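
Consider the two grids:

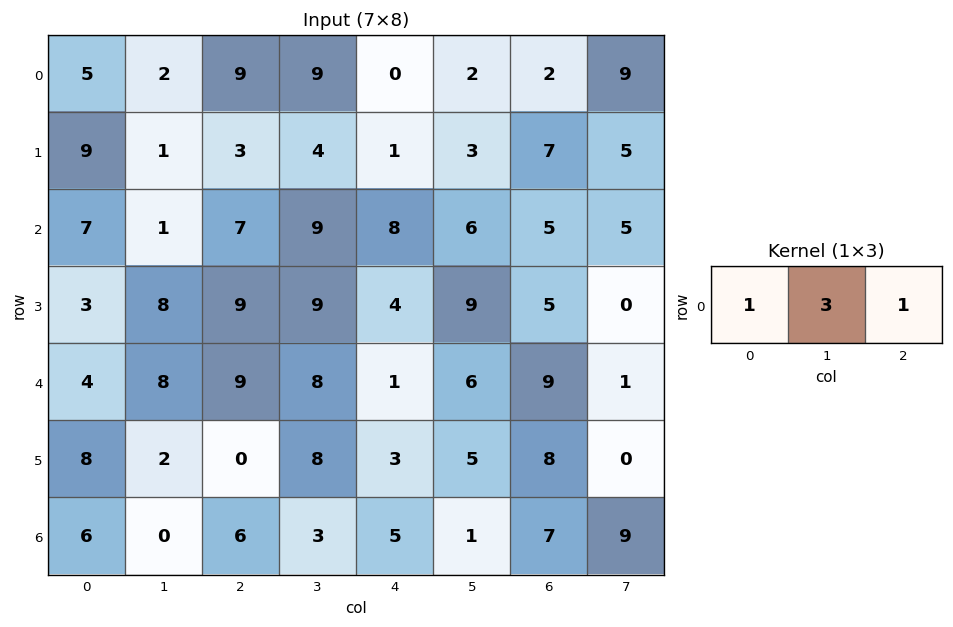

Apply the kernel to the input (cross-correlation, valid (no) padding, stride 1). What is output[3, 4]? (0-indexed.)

36

The receptive field on the input at this output position is [4 9 5]. Elementwise product with the kernel and sum: 4·1 + 9·3 + 5·1.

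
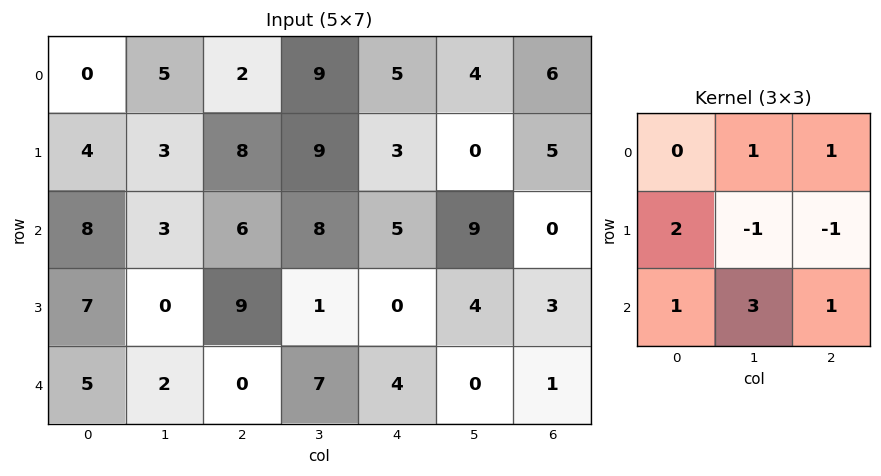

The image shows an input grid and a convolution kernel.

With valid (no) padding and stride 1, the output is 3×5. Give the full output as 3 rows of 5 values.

Output[0,0]: The receptive field on the input at this output position is [0 5 2 / 4 3 8 / 8 3 6]. Elementwise product with the kernel and sum: 5·1 + 2·1 + 4·2 + 3·-1 + 8·-1 + 8·1 + 3·3 + 6·1.
Output[0,1]: The receptive field on the input at this output position is [5 2 9 / 3 8 9 / 3 6 8]. Elementwise product with the kernel and sum: 2·1 + 9·1 + 3·2 + 8·-1 + 9·-1 + 3·1 + 6·3 + 8·1.

27 29 53 56 43
34 37 23 10 21
25 13 55 31 7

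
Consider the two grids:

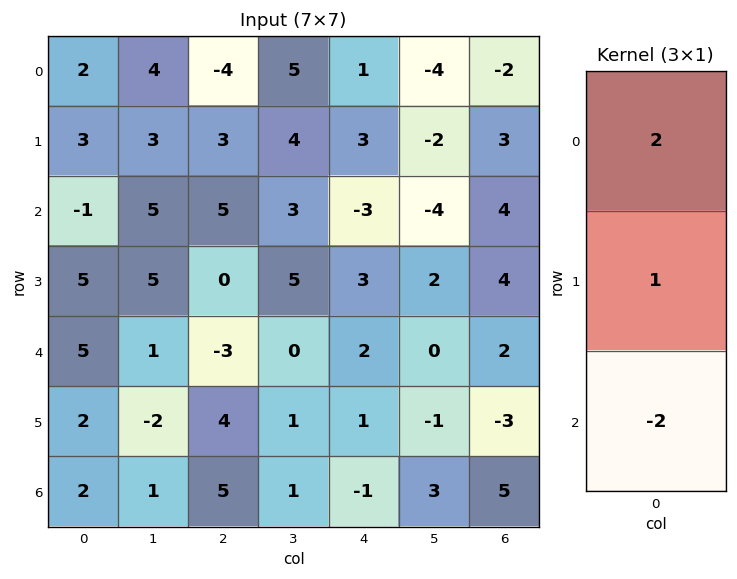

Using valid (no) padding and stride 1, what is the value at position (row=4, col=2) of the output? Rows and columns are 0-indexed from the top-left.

-12

The receptive field on the input at this output position is [-3 / 4 / 5]. Elementwise product with the kernel and sum: -3·2 + 4·1 + 5·-2.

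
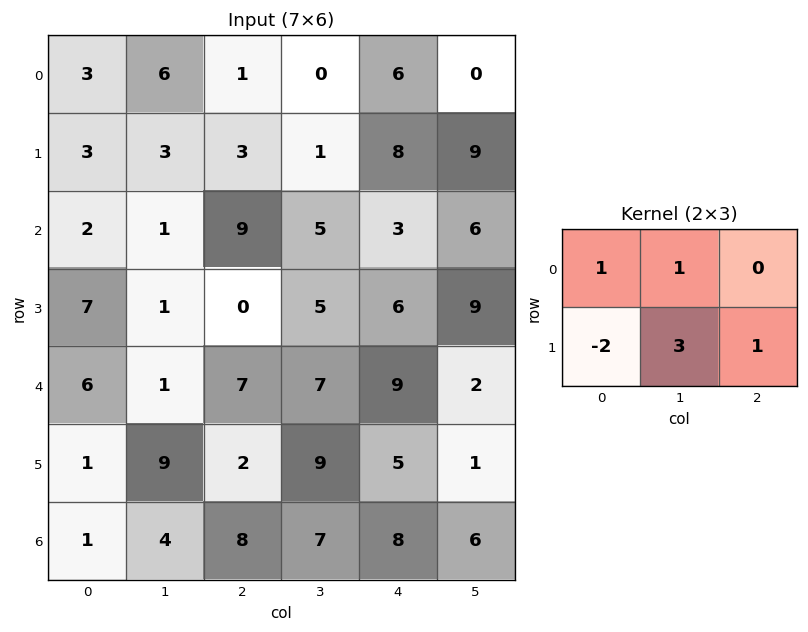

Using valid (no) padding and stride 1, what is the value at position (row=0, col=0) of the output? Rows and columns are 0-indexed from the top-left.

15

The receptive field on the input at this output position is [3 6 1 / 3 3 3]. Elementwise product with the kernel and sum: 3·1 + 6·1 + 3·-2 + 3·3 + 3·1.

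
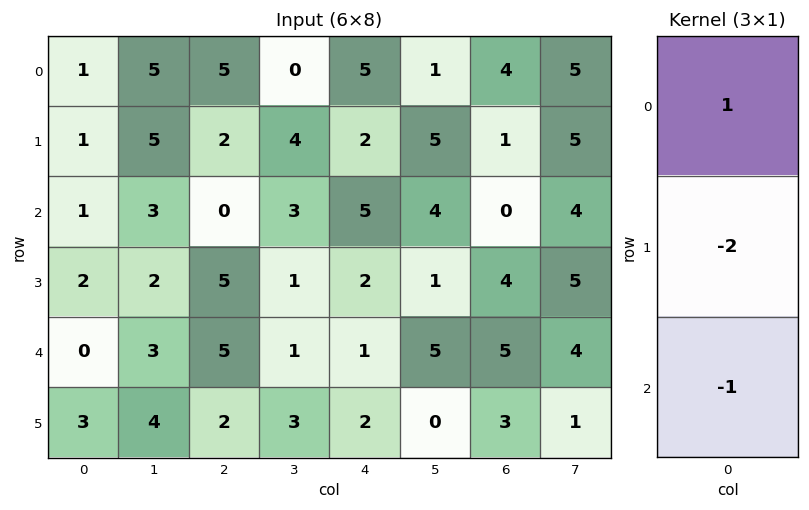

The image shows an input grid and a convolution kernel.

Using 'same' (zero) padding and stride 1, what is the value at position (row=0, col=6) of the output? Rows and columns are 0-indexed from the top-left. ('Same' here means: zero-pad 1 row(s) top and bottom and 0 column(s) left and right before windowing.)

-9

The receptive field on the zero-padded input at this output position is [0 / 4 / 1]. Elementwise product with the kernel and sum: 0·1 + 4·-2 + 1·-1.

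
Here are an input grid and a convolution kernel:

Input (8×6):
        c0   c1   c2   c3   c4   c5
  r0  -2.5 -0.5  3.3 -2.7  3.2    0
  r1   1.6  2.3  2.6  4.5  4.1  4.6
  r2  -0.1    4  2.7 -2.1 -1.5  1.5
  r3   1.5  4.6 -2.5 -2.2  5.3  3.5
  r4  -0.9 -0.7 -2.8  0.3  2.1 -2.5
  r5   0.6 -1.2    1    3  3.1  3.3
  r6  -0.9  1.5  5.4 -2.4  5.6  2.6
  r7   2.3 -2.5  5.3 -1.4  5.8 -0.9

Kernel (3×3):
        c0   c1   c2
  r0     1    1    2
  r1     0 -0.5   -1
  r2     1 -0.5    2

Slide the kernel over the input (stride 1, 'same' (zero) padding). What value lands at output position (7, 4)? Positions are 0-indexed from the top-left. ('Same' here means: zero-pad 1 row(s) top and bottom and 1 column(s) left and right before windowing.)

The receptive field on the zero-padded input at this output position is [-2.4 5.6 2.6 / -1.4 5.8 -0.9 / 0 0 0]. Elementwise product with the kernel and sum: -2.4·1 + 5.6·1 + 2.6·2 + 5.8·-0.5 + -0.9·-1 + 0·1 + 0·-0.5 + 0·2.

6.4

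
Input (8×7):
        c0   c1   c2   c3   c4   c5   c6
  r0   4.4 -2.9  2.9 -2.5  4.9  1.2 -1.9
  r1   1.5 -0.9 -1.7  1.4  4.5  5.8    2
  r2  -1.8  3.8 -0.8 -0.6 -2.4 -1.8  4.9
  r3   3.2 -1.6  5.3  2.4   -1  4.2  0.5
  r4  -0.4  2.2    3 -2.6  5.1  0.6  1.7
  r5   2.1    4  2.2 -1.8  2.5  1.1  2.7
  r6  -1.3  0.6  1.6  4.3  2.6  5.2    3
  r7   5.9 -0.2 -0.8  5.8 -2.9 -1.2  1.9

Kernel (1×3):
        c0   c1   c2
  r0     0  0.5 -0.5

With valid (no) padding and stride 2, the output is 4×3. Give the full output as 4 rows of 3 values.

Output[0,0]: The receptive field on the input at this output position is [4.4 -2.9 2.9]. Elementwise product with the kernel and sum: -2.9·0.5 + 2.9·-0.5.
Output[0,1]: The receptive field on the input at this output position is [2.9 -2.5 4.9]. Elementwise product with the kernel and sum: -2.5·0.5 + 4.9·-0.5.

-2.9 -3.7 1.55
2.3 0.9 -3.35
-0.4 -3.85 -0.55
-0.5 0.85 1.1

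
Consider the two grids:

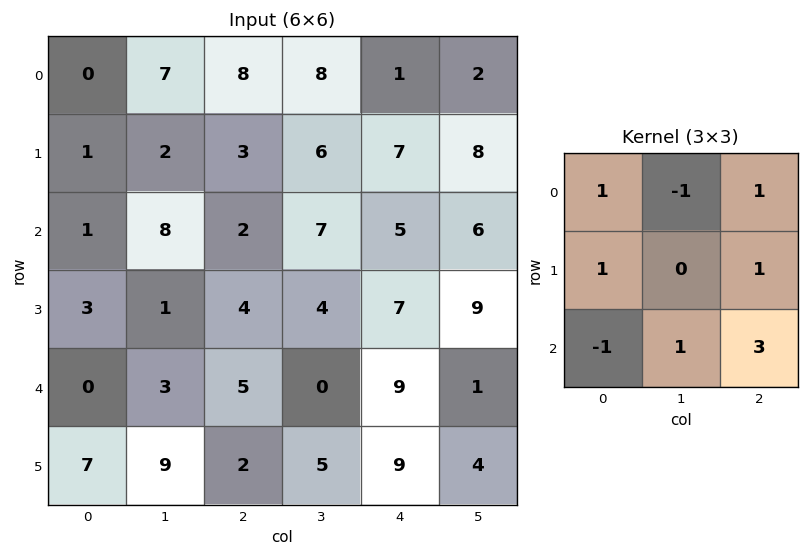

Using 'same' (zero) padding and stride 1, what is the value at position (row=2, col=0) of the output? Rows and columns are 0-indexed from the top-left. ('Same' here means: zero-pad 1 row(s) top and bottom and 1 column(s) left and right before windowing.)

15

The receptive field on the zero-padded input at this output position is [0 1 2 / 0 1 8 / 0 3 1]. Elementwise product with the kernel and sum: 0·1 + 1·-1 + 2·1 + 0·1 + 8·1 + 0·-1 + 3·1 + 1·3.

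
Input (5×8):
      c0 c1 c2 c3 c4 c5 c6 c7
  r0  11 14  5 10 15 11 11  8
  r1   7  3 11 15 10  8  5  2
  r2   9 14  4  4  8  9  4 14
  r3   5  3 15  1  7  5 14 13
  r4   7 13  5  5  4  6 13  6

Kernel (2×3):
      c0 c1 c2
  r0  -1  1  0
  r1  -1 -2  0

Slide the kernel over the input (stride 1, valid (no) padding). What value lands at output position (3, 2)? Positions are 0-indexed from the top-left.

The receptive field on the input at this output position is [15 1 7 / 5 5 4]. Elementwise product with the kernel and sum: 15·-1 + 1·1 + 5·-1 + 5·-2.

-29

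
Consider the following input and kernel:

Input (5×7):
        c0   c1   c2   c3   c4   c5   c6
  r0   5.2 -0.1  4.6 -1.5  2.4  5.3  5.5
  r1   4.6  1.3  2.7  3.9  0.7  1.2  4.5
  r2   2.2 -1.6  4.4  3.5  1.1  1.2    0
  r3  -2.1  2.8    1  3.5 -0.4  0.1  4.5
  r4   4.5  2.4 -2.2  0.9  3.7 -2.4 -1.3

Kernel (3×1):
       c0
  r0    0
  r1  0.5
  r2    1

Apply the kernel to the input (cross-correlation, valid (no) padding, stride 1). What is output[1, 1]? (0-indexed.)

2

The receptive field on the input at this output position is [1.3 / -1.6 / 2.8]. Elementwise product with the kernel and sum: -1.6·0.5 + 2.8·1.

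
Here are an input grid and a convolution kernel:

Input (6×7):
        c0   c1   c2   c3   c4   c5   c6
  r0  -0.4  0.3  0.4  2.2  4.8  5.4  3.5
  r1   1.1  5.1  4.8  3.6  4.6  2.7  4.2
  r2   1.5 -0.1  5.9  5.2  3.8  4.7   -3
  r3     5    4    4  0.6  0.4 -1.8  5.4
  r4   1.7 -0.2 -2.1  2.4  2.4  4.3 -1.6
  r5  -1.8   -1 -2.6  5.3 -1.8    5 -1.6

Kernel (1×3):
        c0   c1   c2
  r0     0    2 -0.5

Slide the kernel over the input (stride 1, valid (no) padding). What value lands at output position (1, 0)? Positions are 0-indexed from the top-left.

The receptive field on the input at this output position is [1.1 5.1 4.8]. Elementwise product with the kernel and sum: 5.1·2 + 4.8·-0.5.

7.8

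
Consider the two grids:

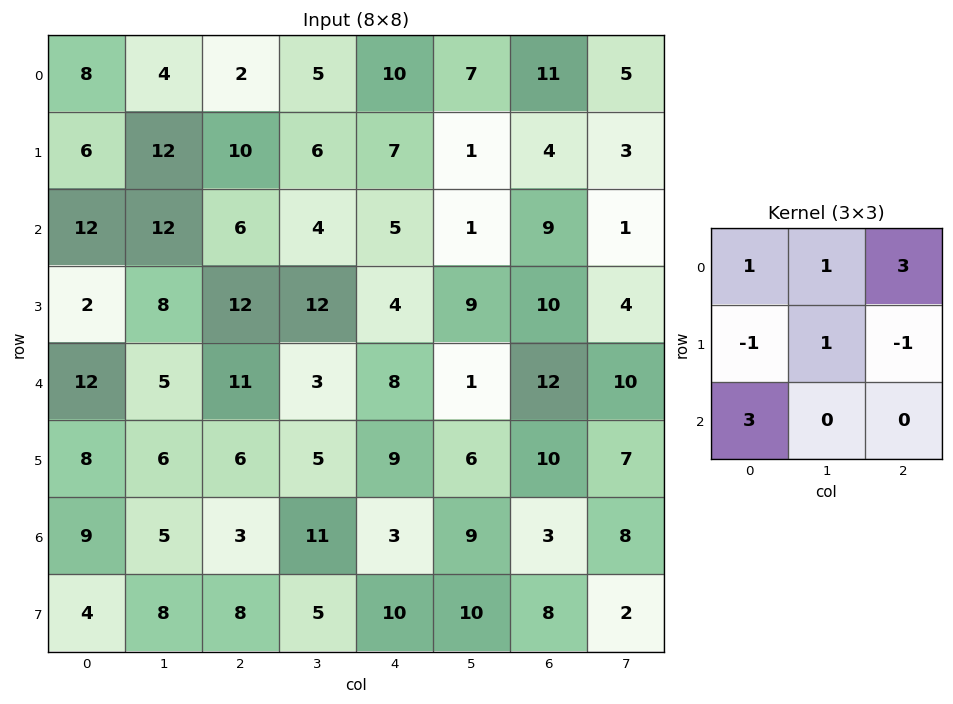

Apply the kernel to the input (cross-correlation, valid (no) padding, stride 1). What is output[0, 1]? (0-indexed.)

49

The receptive field on the input at this output position is [4 2 5 / 12 10 6 / 12 6 4]. Elementwise product with the kernel and sum: 4·1 + 2·1 + 5·3 + 12·-1 + 10·1 + 6·-1 + 12·3.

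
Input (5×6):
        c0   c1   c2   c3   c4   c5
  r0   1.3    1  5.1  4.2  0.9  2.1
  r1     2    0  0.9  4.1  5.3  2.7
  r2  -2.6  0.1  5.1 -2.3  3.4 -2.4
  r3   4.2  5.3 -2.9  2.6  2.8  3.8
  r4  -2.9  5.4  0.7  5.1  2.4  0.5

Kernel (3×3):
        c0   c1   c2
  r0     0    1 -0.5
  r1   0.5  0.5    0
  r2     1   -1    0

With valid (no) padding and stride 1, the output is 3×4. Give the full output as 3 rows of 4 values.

-3.25 -1.55 13.65 -1.15
-2.8 9.65 -2.65 4.3
-6 12.15 -8.55 10

Output[0,0]: The receptive field on the input at this output position is [1.3 1 5.1 / 2 0 0.9 / -2.6 0.1 5.1]. Elementwise product with the kernel and sum: 1·1 + 5.1·-0.5 + 2·0.5 + 0·0.5 + -2.6·1 + 0.1·-1.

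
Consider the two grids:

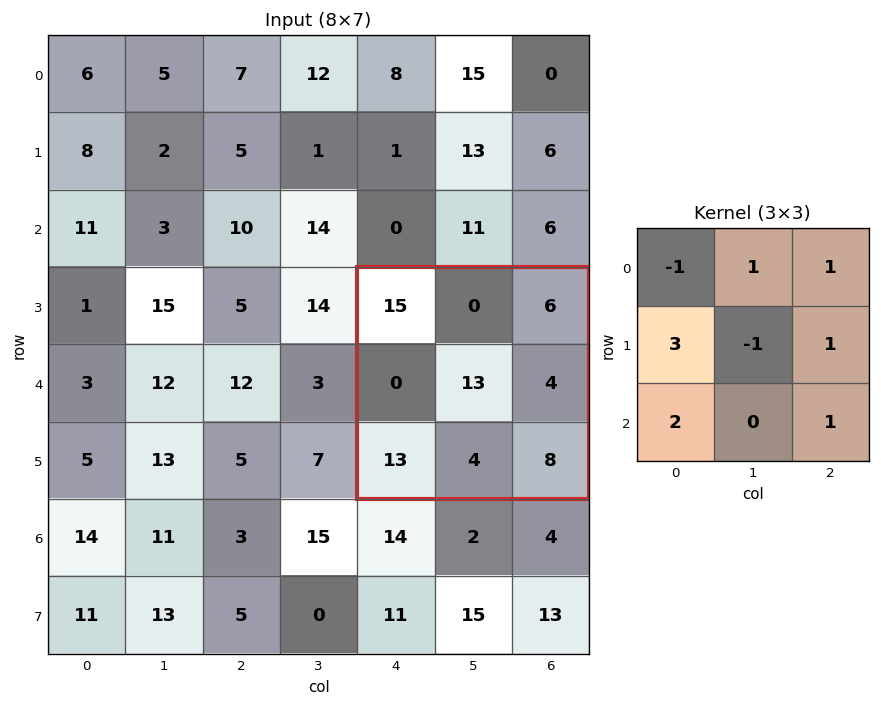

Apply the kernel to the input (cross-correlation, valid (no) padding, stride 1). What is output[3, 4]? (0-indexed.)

The receptive field on the input at this output position is [15 0 6 / 0 13 4 / 13 4 8]. Elementwise product with the kernel and sum: 15·-1 + 0·1 + 6·1 + 0·3 + 13·-1 + 4·1 + 13·2 + 8·1.

16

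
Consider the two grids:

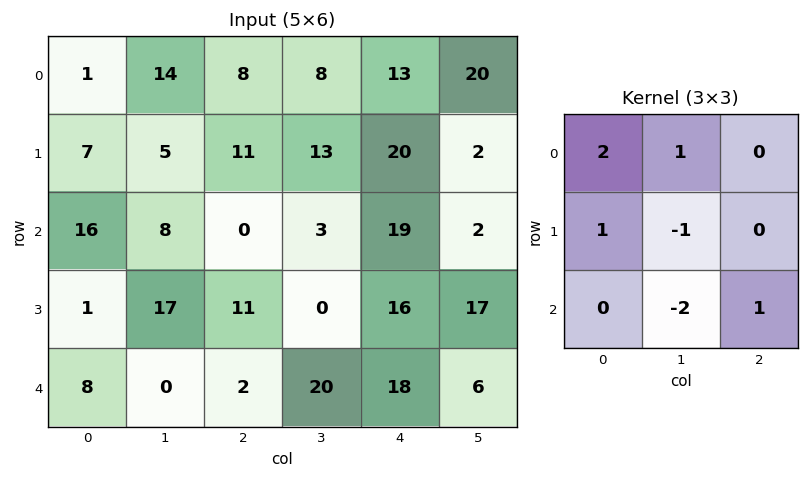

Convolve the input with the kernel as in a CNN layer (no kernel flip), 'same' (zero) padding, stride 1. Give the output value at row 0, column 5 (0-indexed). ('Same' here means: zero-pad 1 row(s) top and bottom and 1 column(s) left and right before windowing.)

The receptive field on the zero-padded input at this output position is [0 0 0 / 13 20 0 / 20 2 0]. Elementwise product with the kernel and sum: 0·2 + 0·1 + 13·1 + 20·-1 + 2·-2 + 0·1.

-11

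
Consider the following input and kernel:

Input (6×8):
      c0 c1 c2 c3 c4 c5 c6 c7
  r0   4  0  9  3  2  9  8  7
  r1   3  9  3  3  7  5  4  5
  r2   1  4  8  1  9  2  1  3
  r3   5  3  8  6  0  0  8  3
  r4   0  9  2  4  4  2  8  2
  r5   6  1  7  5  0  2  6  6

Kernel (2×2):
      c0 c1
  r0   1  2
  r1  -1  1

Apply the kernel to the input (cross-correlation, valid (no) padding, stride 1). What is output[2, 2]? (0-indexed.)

8

The receptive field on the input at this output position is [8 1 / 8 6]. Elementwise product with the kernel and sum: 8·1 + 1·2 + 8·-1 + 6·1.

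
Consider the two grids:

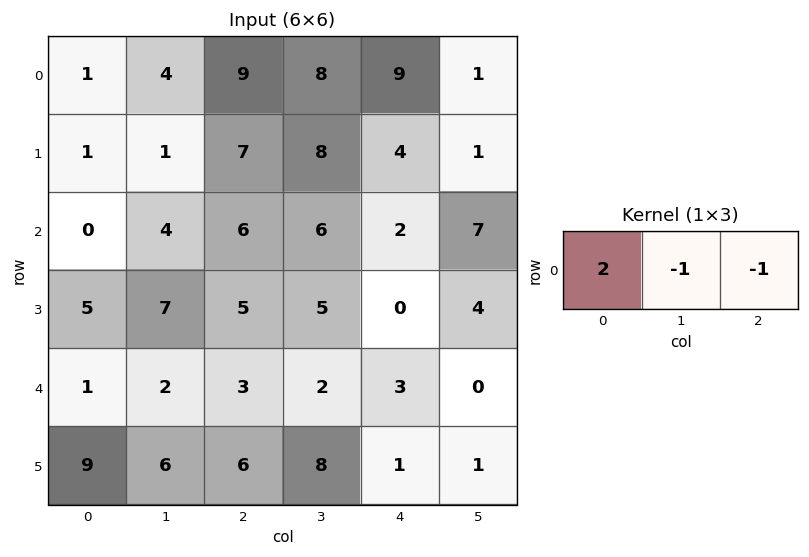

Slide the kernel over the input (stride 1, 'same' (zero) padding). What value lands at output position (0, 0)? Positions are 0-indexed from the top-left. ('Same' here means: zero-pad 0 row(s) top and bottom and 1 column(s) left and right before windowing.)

-5

The receptive field on the zero-padded input at this output position is [0 1 4]. Elementwise product with the kernel and sum: 0·2 + 1·-1 + 4·-1.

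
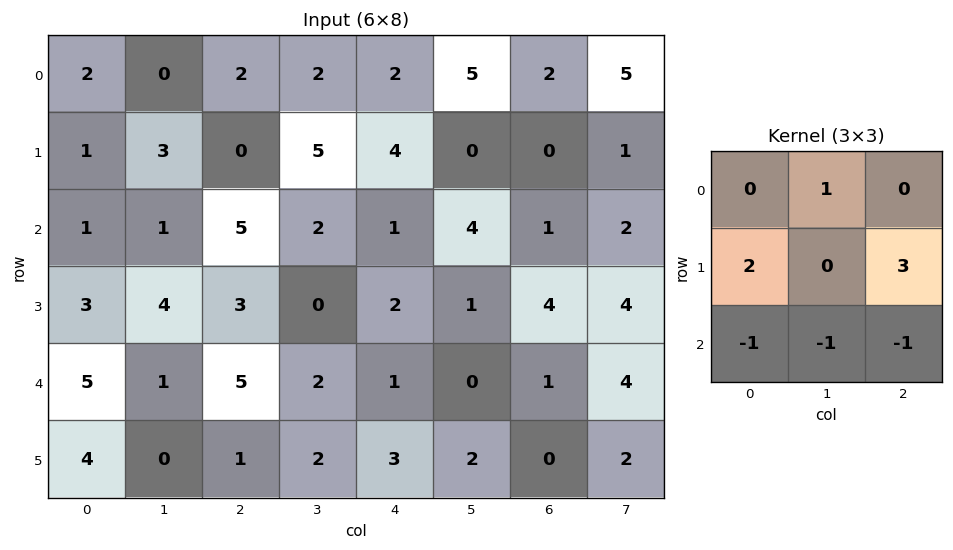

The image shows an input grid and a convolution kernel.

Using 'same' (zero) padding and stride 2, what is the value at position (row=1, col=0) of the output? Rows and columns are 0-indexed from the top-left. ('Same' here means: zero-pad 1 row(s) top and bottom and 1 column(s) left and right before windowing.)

-3

The receptive field on the zero-padded input at this output position is [0 1 3 / 0 1 1 / 0 3 4]. Elementwise product with the kernel and sum: 1·1 + 0·2 + 1·3 + 0·-1 + 3·-1 + 4·-1.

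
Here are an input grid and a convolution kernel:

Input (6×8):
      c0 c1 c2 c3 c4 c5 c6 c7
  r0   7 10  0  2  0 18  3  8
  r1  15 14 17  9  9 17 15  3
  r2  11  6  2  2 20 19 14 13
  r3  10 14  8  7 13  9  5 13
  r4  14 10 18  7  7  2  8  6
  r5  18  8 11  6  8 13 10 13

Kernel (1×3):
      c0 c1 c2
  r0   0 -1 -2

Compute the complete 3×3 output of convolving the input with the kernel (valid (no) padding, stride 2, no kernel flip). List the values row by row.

-10 -2 -24
-10 -42 -47
-46 -21 -18

Output[0,0]: The receptive field on the input at this output position is [7 10 0]. Elementwise product with the kernel and sum: 10·-1 + 0·-2.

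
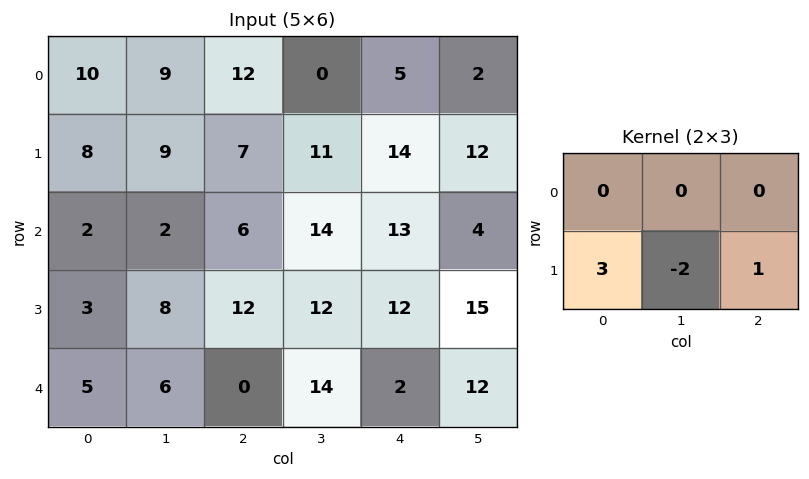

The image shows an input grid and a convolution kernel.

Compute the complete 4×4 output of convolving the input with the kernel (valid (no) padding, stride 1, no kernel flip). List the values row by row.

Output[0,0]: The receptive field on the input at this output position is [10 9 12 / 8 9 7]. Elementwise product with the kernel and sum: 8·3 + 9·-2 + 7·1.

13 24 13 17
8 8 3 20
5 12 24 27
3 32 -26 50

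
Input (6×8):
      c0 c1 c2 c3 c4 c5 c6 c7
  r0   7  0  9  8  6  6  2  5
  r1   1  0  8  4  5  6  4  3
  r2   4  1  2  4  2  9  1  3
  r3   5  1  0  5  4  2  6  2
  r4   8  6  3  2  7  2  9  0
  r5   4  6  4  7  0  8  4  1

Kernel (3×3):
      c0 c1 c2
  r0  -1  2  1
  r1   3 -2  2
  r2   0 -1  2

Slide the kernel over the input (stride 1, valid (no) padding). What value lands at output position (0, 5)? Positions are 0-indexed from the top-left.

The receptive field on the input at this output position is [6 2 5 / 6 4 3 / 9 1 3]. Elementwise product with the kernel and sum: 6·-1 + 2·2 + 5·1 + 6·3 + 4·-2 + 3·2 + 1·-1 + 3·2.

24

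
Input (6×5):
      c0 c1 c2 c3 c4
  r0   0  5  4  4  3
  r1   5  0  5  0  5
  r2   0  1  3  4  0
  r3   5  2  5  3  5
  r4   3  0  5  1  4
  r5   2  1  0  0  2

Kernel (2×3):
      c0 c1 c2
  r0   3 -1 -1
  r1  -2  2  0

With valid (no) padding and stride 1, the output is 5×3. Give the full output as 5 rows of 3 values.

Output[0,0]: The receptive field on the input at this output position is [0 5 4 / 5 0 5]. Elementwise product with the kernel and sum: 0·3 + 5·-1 + 4·-1 + 5·-2 + 0·2.
Output[0,1]: The receptive field on the input at this output position is [5 4 4 / 0 5 0]. Elementwise product with the kernel and sum: 5·3 + 4·-1 + 4·-1 + 0·-2 + 5·2.

-19 17 -5
12 -1 12
-10 2 1
2 8 -1
2 -8 10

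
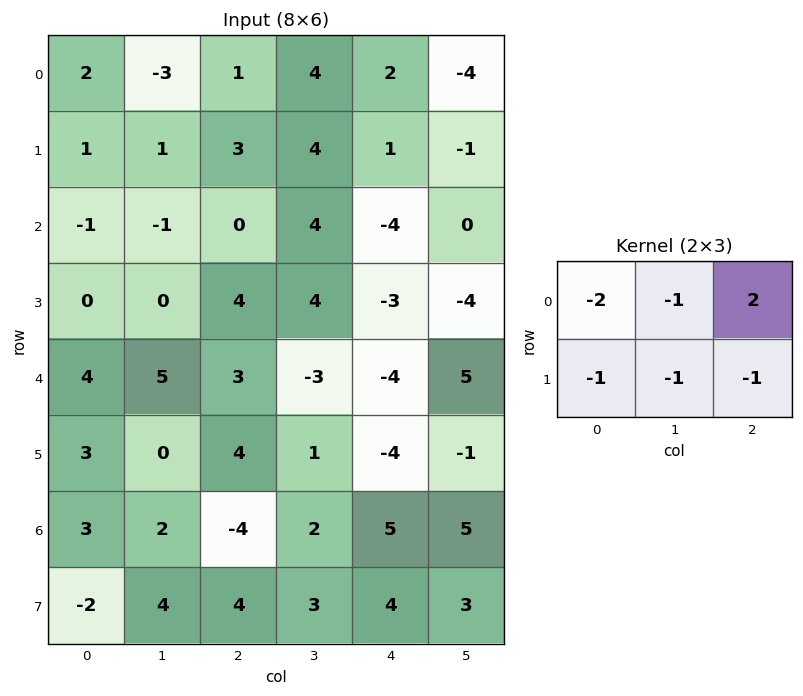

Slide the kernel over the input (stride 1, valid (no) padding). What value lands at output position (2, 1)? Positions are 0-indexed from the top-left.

2

The receptive field on the input at this output position is [-1 0 4 / 0 4 4]. Elementwise product with the kernel and sum: -1·-2 + 0·-1 + 4·2 + 0·-1 + 4·-1 + 4·-1.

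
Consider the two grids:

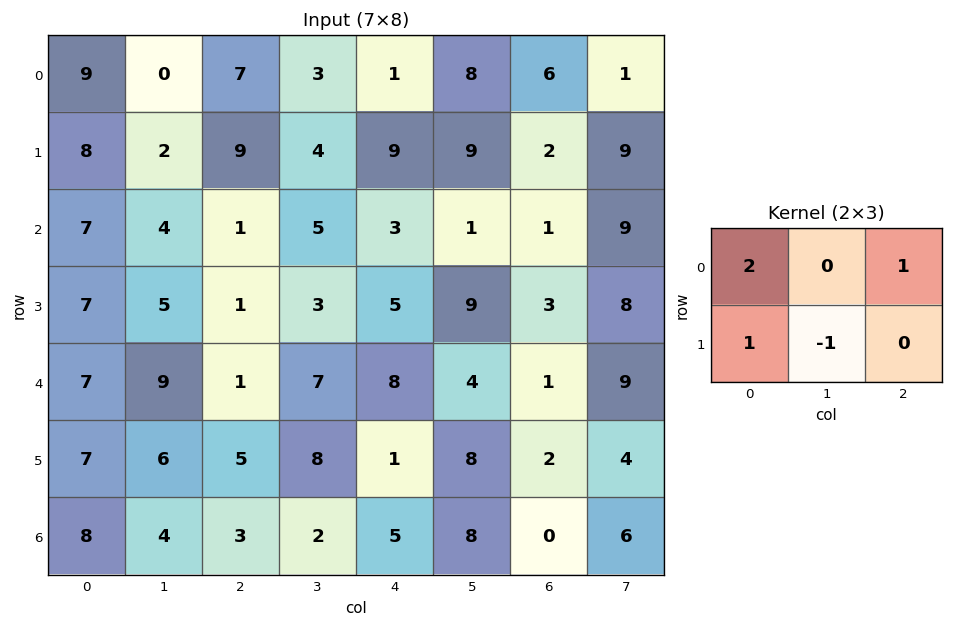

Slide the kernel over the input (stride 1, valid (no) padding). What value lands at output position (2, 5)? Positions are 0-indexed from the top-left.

17

The receptive field on the input at this output position is [1 1 9 / 9 3 8]. Elementwise product with the kernel and sum: 1·2 + 9·1 + 9·1 + 3·-1.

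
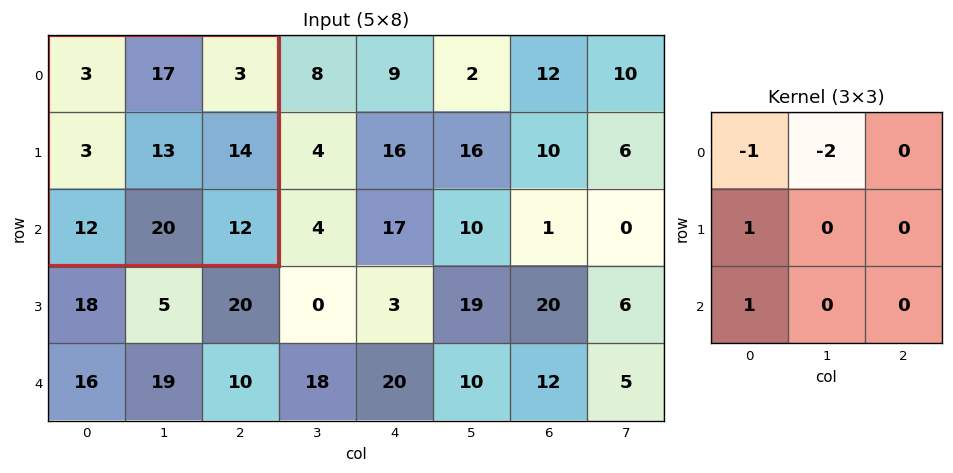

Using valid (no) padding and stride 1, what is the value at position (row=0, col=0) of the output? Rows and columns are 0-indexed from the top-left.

The receptive field on the input at this output position is [3 17 3 / 3 13 14 / 12 20 12]. Elementwise product with the kernel and sum: 3·-1 + 17·-2 + 3·1 + 12·1.

-22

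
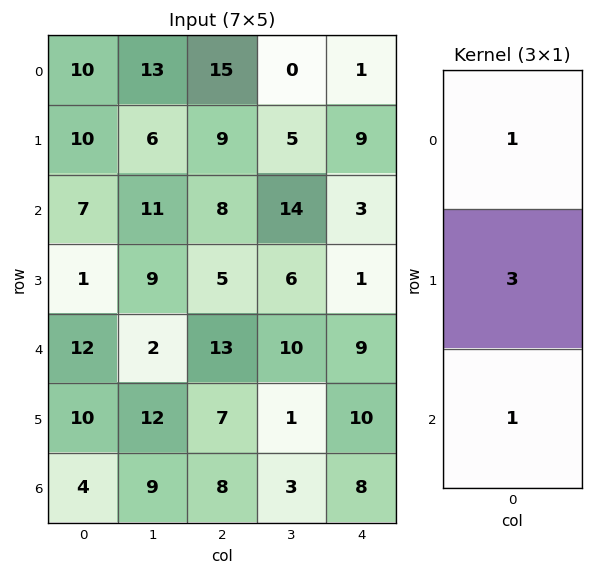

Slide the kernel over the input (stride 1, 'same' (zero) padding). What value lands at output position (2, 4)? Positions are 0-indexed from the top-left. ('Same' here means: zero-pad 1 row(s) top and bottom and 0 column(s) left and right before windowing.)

19

The receptive field on the zero-padded input at this output position is [9 / 3 / 1]. Elementwise product with the kernel and sum: 9·1 + 3·3 + 1·1.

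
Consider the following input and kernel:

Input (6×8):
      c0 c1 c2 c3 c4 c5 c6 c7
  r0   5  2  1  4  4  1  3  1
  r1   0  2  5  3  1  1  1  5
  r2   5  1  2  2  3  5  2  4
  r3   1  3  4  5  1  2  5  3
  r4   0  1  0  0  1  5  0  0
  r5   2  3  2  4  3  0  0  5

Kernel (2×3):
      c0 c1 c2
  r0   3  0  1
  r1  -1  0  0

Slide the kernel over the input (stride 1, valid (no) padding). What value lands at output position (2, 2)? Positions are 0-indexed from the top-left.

5

The receptive field on the input at this output position is [2 2 3 / 4 5 1]. Elementwise product with the kernel and sum: 2·3 + 3·1 + 4·-1.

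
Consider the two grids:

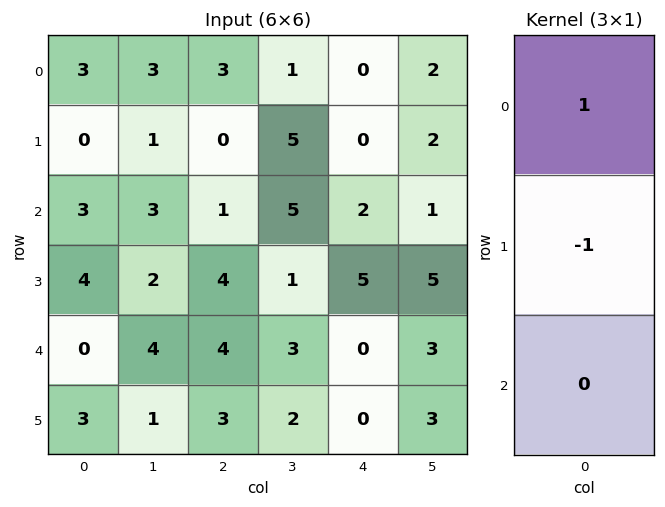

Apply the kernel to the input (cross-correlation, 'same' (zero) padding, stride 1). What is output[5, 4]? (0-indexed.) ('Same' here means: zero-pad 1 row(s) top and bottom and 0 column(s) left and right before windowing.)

0

The receptive field on the zero-padded input at this output position is [0 / 0 / 0]. Elementwise product with the kernel and sum: 0·1 + 0·-1.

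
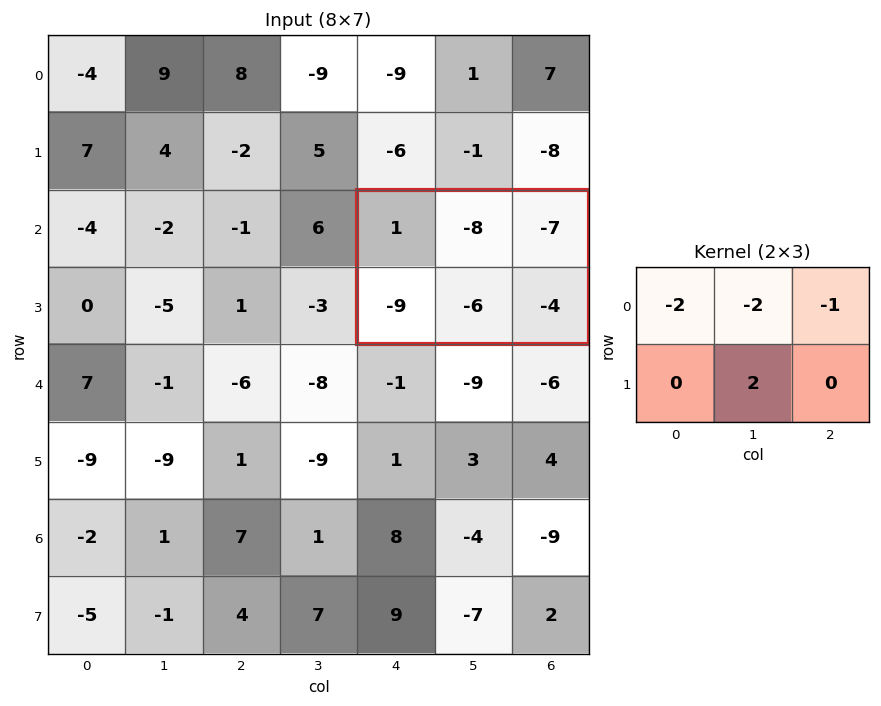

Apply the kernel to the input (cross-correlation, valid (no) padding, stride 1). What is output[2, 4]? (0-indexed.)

The receptive field on the input at this output position is [1 -8 -7 / -9 -6 -4]. Elementwise product with the kernel and sum: 1·-2 + -8·-2 + -7·-1 + -6·2.

9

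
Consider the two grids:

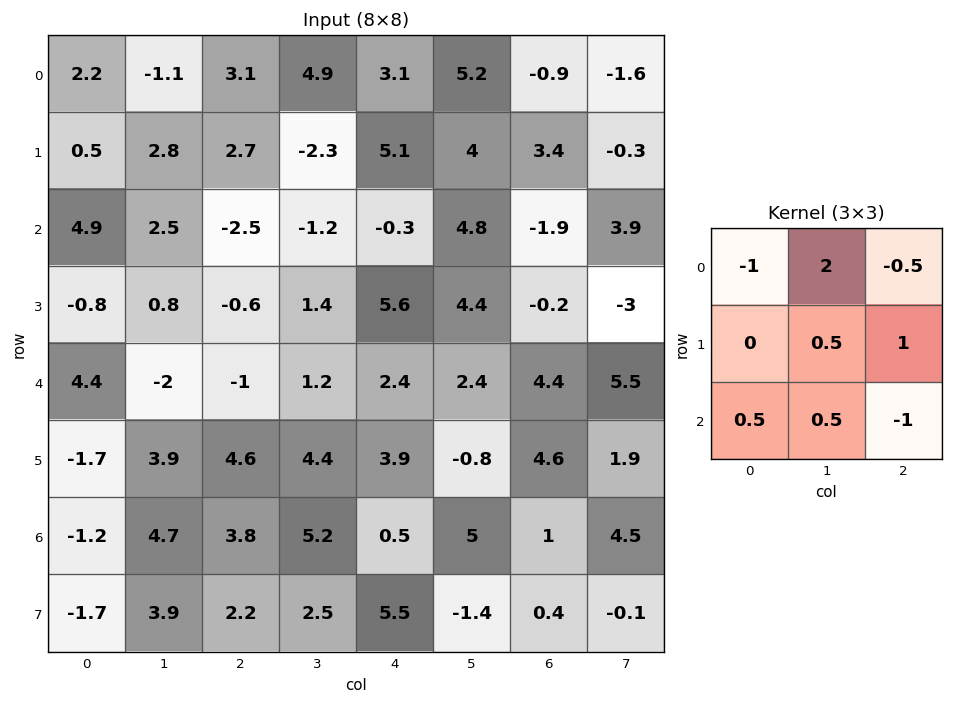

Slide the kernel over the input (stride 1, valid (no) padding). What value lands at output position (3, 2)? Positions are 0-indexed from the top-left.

The receptive field on the input at this output position is [-0.6 1.4 5.6 / -1 1.2 2.4 / 4.6 4.4 3.9]. Elementwise product with the kernel and sum: -0.6·-1 + 1.4·2 + 5.6·-0.5 + 1.2·0.5 + 2.4·1 + 4.6·0.5 + 4.4·0.5 + 3.9·-1.

4.2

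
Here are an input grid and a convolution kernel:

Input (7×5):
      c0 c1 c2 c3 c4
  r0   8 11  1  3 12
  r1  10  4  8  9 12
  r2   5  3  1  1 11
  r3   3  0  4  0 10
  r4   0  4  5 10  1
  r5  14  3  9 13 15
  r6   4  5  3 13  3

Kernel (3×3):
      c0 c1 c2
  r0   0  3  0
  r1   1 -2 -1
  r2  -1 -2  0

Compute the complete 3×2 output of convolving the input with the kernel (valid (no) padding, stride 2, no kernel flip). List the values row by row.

16 -16
0 -28
-3 -31

Output[0,0]: The receptive field on the input at this output position is [8 11 1 / 10 4 8 / 5 3 1]. Elementwise product with the kernel and sum: 11·3 + 10·1 + 4·-2 + 8·-1 + 5·-1 + 3·-2.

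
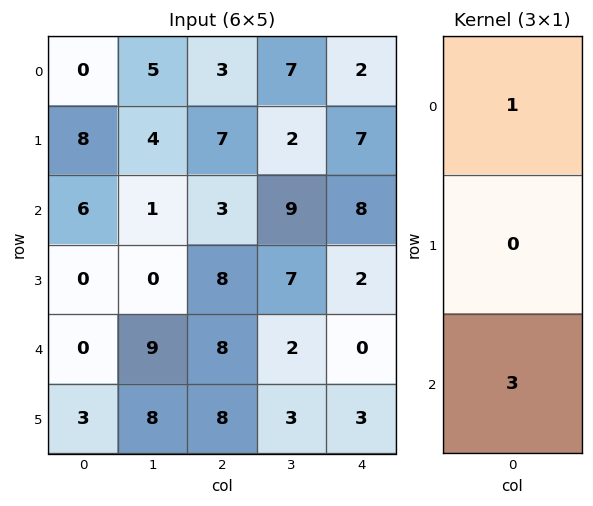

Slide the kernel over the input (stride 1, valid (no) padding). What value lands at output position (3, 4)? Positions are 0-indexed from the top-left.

The receptive field on the input at this output position is [2 / 0 / 3]. Elementwise product with the kernel and sum: 2·1 + 3·3.

11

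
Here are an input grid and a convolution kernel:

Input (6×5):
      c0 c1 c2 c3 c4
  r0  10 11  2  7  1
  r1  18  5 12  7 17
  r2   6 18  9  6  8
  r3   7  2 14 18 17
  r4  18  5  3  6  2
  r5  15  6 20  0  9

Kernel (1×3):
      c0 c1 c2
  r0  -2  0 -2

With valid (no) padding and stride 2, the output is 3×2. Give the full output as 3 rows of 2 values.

-24 -6
-30 -34
-42 -10

Output[0,0]: The receptive field on the input at this output position is [10 11 2]. Elementwise product with the kernel and sum: 10·-2 + 2·-2.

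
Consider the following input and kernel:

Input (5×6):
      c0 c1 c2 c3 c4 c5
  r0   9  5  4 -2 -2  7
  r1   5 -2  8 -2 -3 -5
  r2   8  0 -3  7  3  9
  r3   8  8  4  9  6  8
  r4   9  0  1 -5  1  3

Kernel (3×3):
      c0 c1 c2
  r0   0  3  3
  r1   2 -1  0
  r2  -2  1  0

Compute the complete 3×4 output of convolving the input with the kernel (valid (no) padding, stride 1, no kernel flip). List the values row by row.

23 -9 19 3
26 9 -27 -25
-19 25 22 59

Output[0,0]: The receptive field on the input at this output position is [9 5 4 / 5 -2 8 / 8 0 -3]. Elementwise product with the kernel and sum: 5·3 + 4·3 + 5·2 + -2·-1 + 8·-2 + 0·1.
Output[0,1]: The receptive field on the input at this output position is [5 4 -2 / -2 8 -2 / 0 -3 7]. Elementwise product with the kernel and sum: 4·3 + -2·3 + -2·2 + 8·-1 + 0·-2 + -3·1.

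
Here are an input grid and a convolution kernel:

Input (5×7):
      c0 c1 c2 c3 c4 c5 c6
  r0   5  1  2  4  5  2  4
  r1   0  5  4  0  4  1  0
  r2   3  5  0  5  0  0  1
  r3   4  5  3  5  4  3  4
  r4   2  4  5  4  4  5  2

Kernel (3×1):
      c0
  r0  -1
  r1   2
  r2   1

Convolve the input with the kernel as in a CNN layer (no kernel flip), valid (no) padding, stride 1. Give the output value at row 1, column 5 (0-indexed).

2

The receptive field on the input at this output position is [1 / 0 / 3]. Elementwise product with the kernel and sum: 1·-1 + 0·2 + 3·1.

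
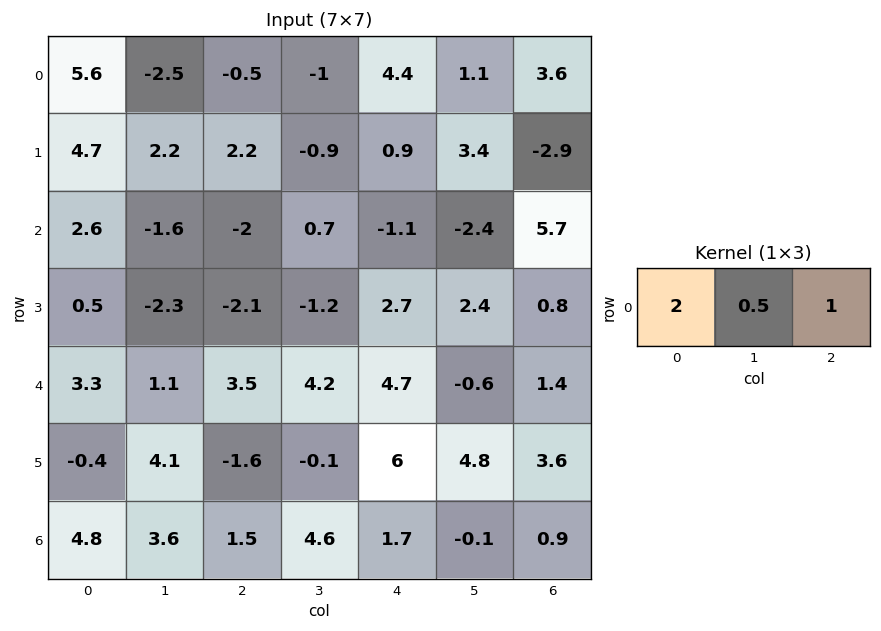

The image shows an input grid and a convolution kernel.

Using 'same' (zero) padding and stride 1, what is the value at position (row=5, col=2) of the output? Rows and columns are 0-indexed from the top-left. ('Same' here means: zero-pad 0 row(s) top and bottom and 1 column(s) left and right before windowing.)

The receptive field on the zero-padded input at this output position is [4.1 -1.6 -0.1]. Elementwise product with the kernel and sum: 4.1·2 + -1.6·0.5 + -0.1·1.

7.3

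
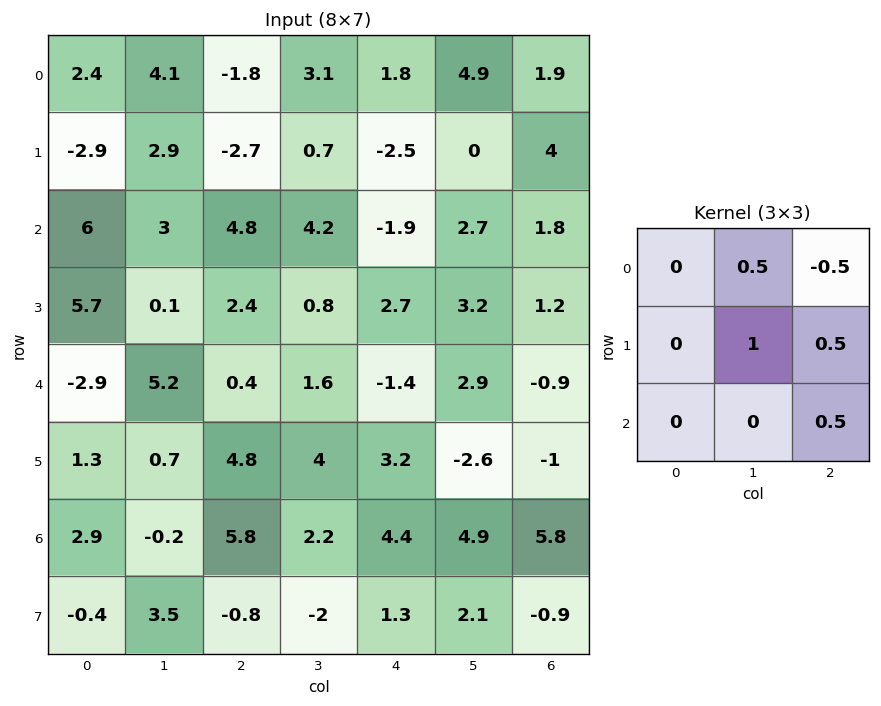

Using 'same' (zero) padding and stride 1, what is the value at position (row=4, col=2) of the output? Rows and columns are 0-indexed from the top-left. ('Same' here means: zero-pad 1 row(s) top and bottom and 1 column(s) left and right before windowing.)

The receptive field on the zero-padded input at this output position is [0.1 2.4 0.8 / 5.2 0.4 1.6 / 0.7 4.8 4]. Elementwise product with the kernel and sum: 2.4·0.5 + 0.8·-0.5 + 0.4·1 + 1.6·0.5 + 4·0.5.

4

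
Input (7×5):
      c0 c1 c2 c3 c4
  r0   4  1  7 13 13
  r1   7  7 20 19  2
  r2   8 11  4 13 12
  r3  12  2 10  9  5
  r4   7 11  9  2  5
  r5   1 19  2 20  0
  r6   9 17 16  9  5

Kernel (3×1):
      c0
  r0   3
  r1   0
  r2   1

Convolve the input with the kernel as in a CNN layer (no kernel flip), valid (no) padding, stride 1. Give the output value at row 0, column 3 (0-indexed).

52

The receptive field on the input at this output position is [13 / 19 / 13]. Elementwise product with the kernel and sum: 13·3 + 13·1.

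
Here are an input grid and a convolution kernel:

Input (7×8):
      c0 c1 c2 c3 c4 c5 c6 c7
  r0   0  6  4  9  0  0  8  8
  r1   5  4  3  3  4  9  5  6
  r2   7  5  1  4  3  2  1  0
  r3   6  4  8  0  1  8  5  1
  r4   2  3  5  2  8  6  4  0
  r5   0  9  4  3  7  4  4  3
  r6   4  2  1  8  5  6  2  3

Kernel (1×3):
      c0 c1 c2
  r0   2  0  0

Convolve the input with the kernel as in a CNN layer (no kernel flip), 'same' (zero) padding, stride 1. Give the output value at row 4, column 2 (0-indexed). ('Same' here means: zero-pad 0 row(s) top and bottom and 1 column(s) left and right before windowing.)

The receptive field on the zero-padded input at this output position is [3 5 2]. Elementwise product with the kernel and sum: 3·2.

6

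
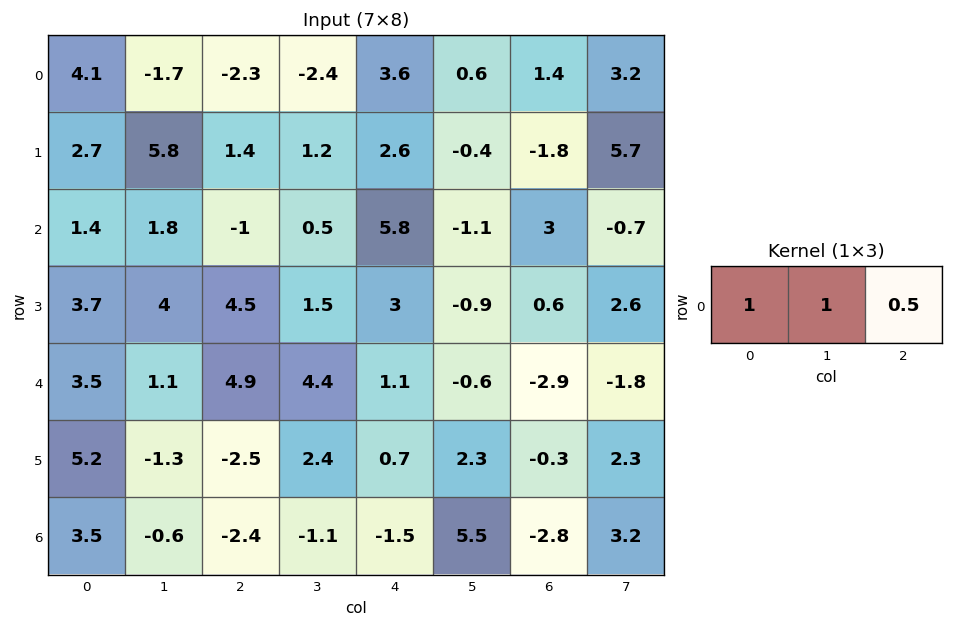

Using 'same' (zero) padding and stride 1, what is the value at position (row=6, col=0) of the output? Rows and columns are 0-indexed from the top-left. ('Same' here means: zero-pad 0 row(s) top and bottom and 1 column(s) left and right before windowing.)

3.2

The receptive field on the zero-padded input at this output position is [0 3.5 -0.6]. Elementwise product with the kernel and sum: 0·1 + 3.5·1 + -0.6·0.5.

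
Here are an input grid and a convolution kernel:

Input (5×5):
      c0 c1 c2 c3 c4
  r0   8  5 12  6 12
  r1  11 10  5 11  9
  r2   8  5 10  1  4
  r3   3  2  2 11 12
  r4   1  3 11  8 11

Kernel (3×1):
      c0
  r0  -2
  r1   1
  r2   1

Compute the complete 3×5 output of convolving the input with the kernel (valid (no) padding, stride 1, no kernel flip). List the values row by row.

3 5 -9 0 -11
-11 -13 2 -10 -2
-12 -5 -7 17 15

Output[0,0]: The receptive field on the input at this output position is [8 / 11 / 8]. Elementwise product with the kernel and sum: 8·-2 + 11·1 + 8·1.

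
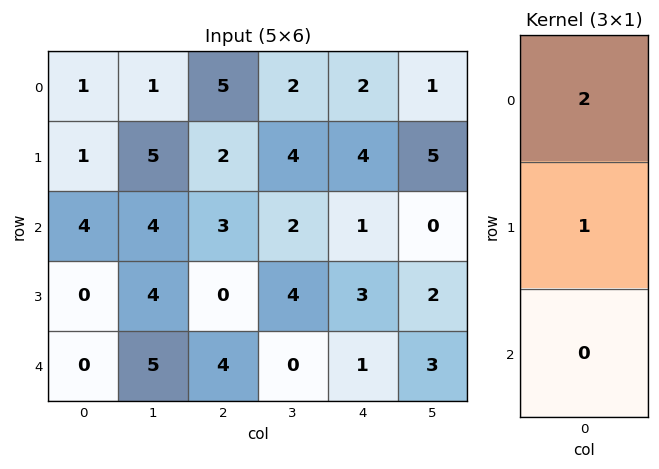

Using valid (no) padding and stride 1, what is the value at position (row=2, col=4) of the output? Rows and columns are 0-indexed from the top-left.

The receptive field on the input at this output position is [1 / 3 / 1]. Elementwise product with the kernel and sum: 1·2 + 3·1.

5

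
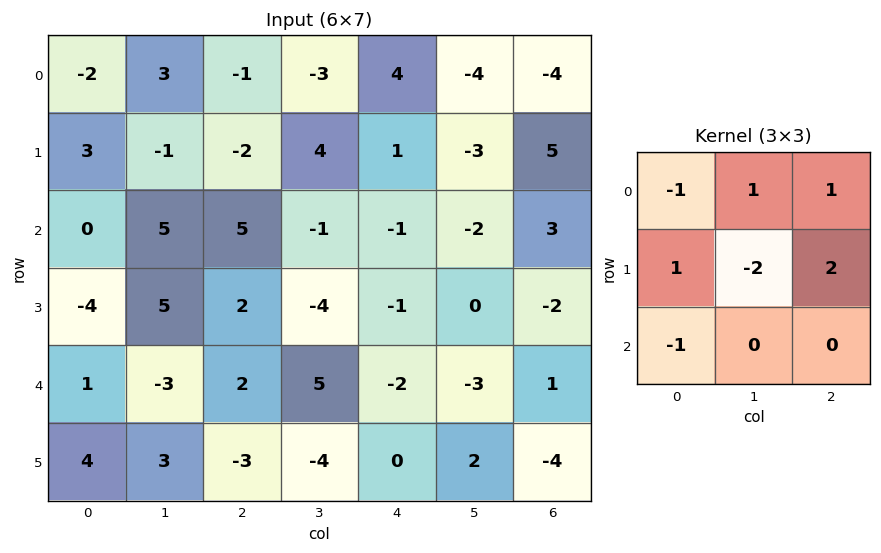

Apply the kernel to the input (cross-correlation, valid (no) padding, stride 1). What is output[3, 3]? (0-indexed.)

10

The receptive field on the input at this output position is [-4 -1 0 / 5 -2 -3 / -4 0 2]. Elementwise product with the kernel and sum: -4·-1 + -1·1 + 0·1 + 5·1 + -2·-2 + -3·2 + -4·-1.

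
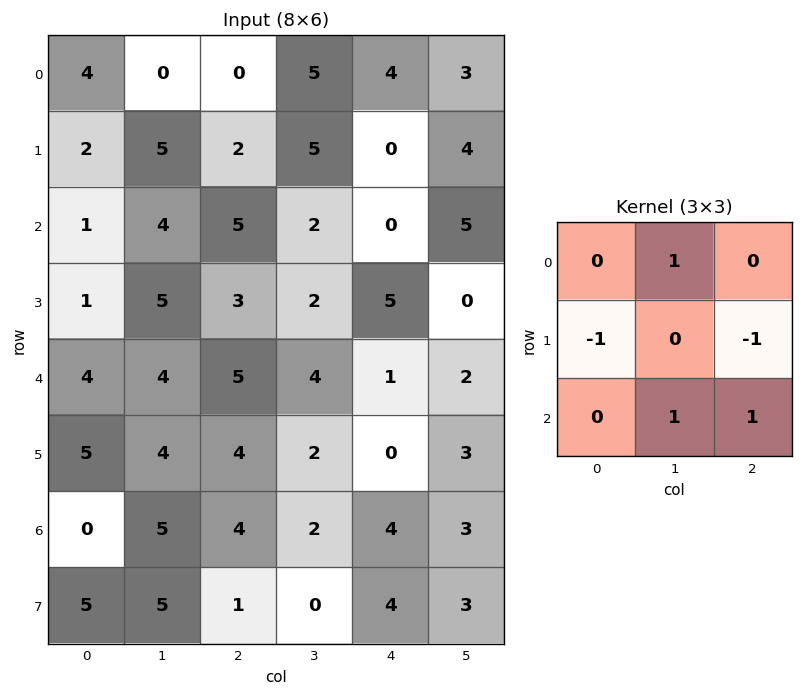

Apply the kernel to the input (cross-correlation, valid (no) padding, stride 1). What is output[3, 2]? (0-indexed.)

The receptive field on the input at this output position is [3 2 5 / 5 4 1 / 4 2 0]. Elementwise product with the kernel and sum: 2·1 + 5·-1 + 1·-1 + 2·1 + 0·1.

-2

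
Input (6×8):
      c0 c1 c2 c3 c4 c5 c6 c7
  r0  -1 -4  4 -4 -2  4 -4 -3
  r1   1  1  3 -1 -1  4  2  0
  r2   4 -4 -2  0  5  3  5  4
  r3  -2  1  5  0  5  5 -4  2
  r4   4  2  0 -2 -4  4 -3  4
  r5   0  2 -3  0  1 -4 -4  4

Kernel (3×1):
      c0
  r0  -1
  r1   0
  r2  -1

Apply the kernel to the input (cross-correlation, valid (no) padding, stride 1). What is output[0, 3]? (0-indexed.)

The receptive field on the input at this output position is [-4 / -1 / 0]. Elementwise product with the kernel and sum: -4·-1 + 0·-1.

4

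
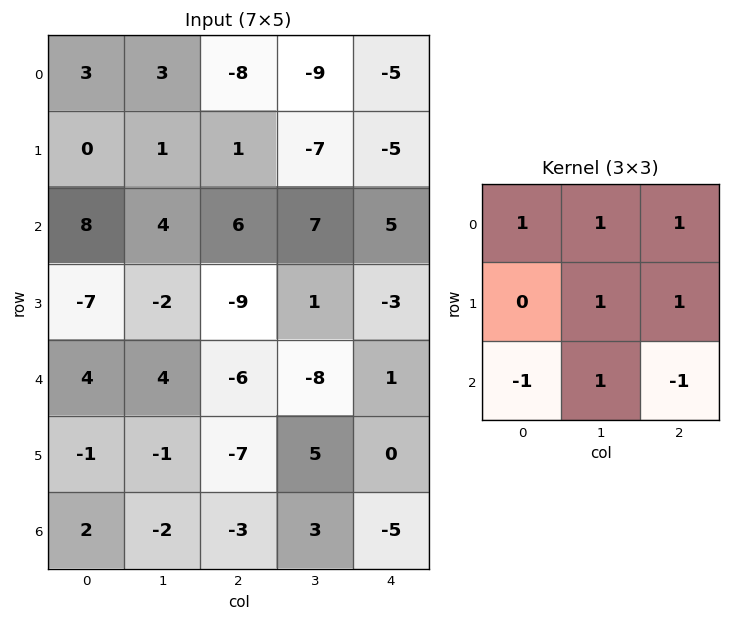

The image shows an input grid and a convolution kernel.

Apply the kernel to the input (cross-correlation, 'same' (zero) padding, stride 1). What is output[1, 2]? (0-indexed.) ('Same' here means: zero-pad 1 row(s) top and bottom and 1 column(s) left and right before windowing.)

-25

The receptive field on the zero-padded input at this output position is [3 -8 -9 / 1 1 -7 / 4 6 7]. Elementwise product with the kernel and sum: 3·1 + -8·1 + -9·1 + 1·1 + -7·1 + 4·-1 + 6·1 + 7·-1.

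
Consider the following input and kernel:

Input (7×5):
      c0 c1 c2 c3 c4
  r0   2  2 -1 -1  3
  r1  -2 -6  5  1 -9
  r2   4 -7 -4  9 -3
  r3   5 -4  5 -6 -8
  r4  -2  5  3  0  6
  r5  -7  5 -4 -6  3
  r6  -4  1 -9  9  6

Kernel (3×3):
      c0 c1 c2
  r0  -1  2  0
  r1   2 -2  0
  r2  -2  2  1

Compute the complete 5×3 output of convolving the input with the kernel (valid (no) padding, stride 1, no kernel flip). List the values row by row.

Output[0,0]: The receptive field on the input at this output position is [2 2 -1 / -2 -6 5 / 4 -7 -4]. Elementwise product with the kernel and sum: 2·-1 + 2·2 + -2·2 + -6·-2 + 4·-2 + -7·2 + -4·1.

-16 -11 30
-1 22 -59
17 -23 44
-7 -6 -12
-11 8 43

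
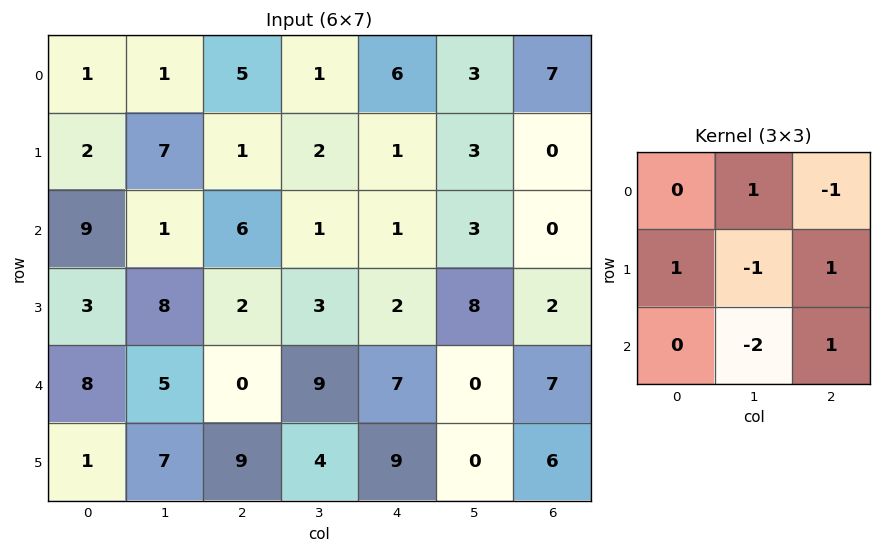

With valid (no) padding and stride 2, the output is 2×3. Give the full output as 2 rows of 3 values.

-4 -6 -12
-18 -10 6

Output[0,0]: The receptive field on the input at this output position is [1 1 5 / 2 7 1 / 9 1 6]. Elementwise product with the kernel and sum: 1·1 + 5·-1 + 2·1 + 7·-1 + 1·1 + 1·-2 + 6·1.
Output[0,1]: The receptive field on the input at this output position is [5 1 6 / 1 2 1 / 6 1 1]. Elementwise product with the kernel and sum: 1·1 + 6·-1 + 1·1 + 2·-1 + 1·1 + 1·-2 + 1·1.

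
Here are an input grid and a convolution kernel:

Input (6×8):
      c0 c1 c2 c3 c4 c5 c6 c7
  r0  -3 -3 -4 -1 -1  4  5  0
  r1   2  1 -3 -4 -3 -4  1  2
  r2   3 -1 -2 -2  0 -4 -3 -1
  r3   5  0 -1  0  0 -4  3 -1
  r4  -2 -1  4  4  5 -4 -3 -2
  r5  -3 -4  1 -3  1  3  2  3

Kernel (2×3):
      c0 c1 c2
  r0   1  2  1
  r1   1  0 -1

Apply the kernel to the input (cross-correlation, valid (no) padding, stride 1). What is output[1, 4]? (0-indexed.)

-7

The receptive field on the input at this output position is [-3 -4 1 / 0 -4 -3]. Elementwise product with the kernel and sum: -3·1 + -4·2 + 1·1 + 0·1 + -3·-1.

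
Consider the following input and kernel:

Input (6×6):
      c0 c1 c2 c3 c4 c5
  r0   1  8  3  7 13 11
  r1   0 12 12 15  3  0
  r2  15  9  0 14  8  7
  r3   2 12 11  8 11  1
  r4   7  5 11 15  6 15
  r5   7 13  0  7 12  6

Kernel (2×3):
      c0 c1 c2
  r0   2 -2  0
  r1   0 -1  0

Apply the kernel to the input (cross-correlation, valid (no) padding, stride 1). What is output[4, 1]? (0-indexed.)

-12

The receptive field on the input at this output position is [5 11 15 / 13 0 7]. Elementwise product with the kernel and sum: 5·2 + 11·-2 + 0·-1.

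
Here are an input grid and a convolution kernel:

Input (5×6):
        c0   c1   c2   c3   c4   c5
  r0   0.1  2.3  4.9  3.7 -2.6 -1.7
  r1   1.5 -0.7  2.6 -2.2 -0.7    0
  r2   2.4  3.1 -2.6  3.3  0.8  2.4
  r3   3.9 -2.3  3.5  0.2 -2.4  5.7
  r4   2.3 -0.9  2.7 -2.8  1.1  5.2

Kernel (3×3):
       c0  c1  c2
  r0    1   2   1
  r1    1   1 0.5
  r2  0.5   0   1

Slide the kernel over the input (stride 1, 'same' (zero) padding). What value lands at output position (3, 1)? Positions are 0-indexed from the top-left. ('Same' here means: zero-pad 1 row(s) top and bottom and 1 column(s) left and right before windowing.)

13.2

The receptive field on the zero-padded input at this output position is [2.4 3.1 -2.6 / 3.9 -2.3 3.5 / 2.3 -0.9 2.7]. Elementwise product with the kernel and sum: 2.4·1 + 3.1·2 + -2.6·1 + 3.9·1 + -2.3·1 + 3.5·0.5 + 2.3·0.5 + 2.7·1.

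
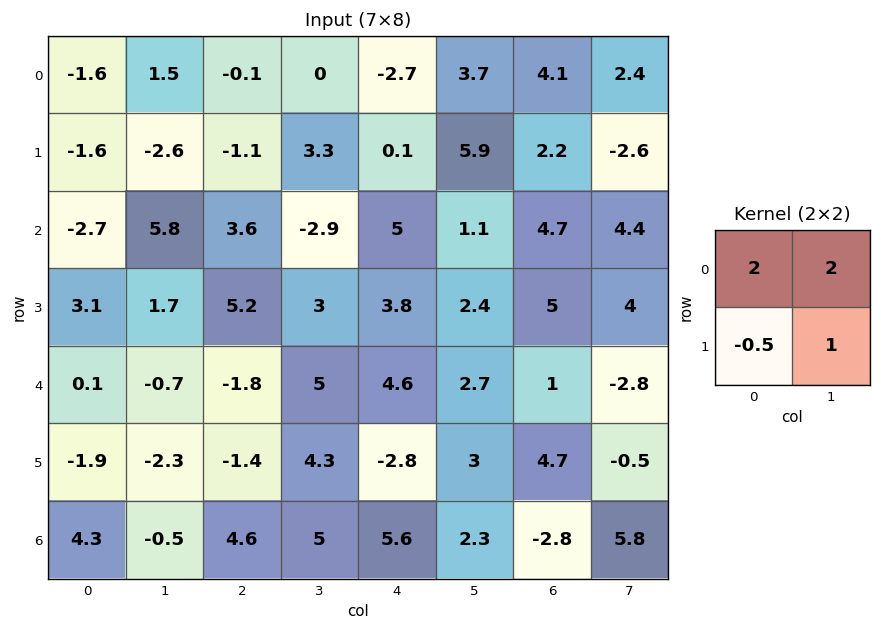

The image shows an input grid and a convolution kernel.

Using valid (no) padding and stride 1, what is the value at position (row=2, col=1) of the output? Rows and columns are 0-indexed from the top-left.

23.15

The receptive field on the input at this output position is [5.8 3.6 / 1.7 5.2]. Elementwise product with the kernel and sum: 5.8·2 + 3.6·2 + 1.7·-0.5 + 5.2·1.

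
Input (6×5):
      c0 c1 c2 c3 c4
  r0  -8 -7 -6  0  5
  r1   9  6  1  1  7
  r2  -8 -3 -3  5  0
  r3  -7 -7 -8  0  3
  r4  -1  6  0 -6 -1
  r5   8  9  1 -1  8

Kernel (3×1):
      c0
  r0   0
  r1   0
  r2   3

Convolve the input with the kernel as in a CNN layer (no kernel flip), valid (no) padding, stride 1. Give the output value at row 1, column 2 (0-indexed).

The receptive field on the input at this output position is [1 / -3 / -8]. Elementwise product with the kernel and sum: -8·3.

-24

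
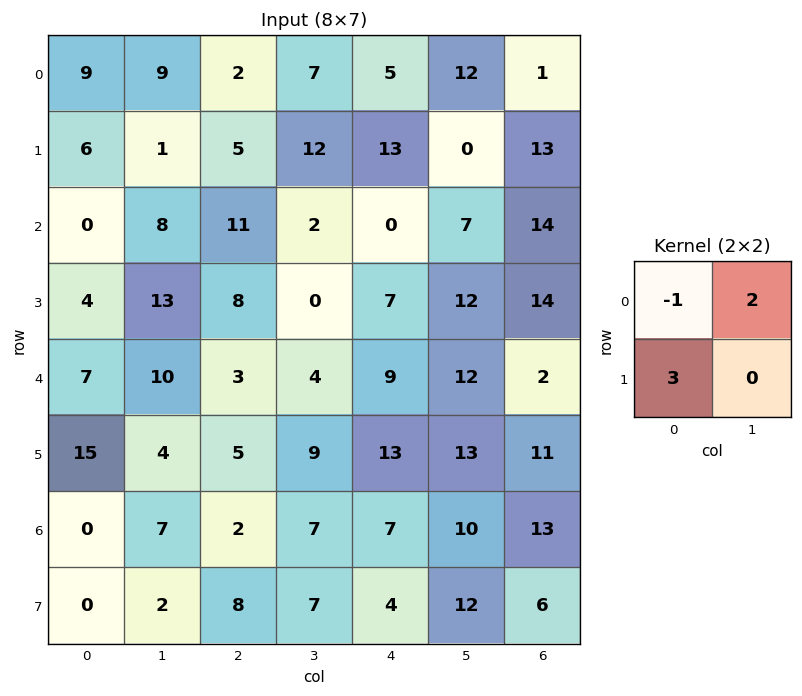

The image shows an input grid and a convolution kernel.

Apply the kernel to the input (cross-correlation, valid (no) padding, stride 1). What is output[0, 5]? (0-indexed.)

-10

The receptive field on the input at this output position is [12 1 / 0 13]. Elementwise product with the kernel and sum: 12·-1 + 1·2 + 0·3.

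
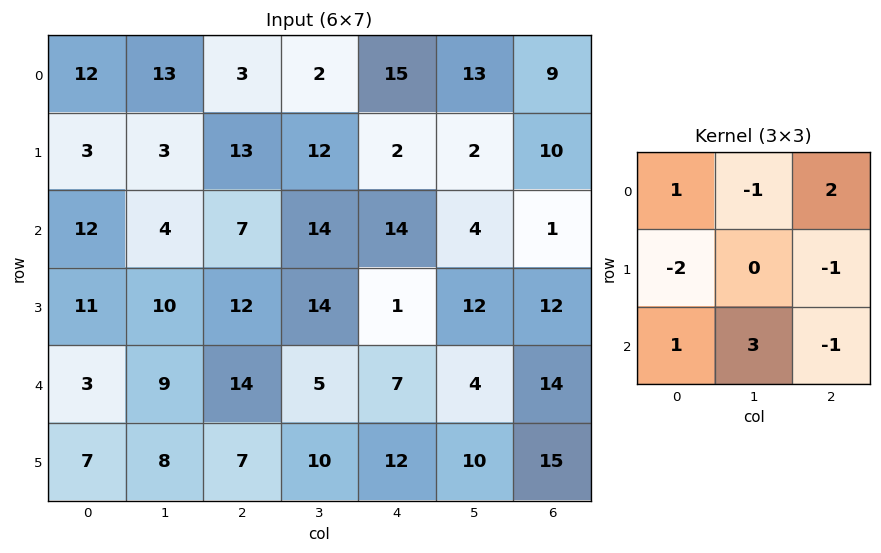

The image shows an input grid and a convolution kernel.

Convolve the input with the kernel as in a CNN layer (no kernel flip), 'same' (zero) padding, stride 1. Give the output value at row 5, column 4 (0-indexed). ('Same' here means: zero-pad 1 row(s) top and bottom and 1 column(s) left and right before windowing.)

The receptive field on the zero-padded input at this output position is [5 7 4 / 10 12 10 / 0 0 0]. Elementwise product with the kernel and sum: 5·1 + 7·-1 + 4·2 + 10·-2 + 10·-1 + 0·1 + 0·3 + 0·-1.

-24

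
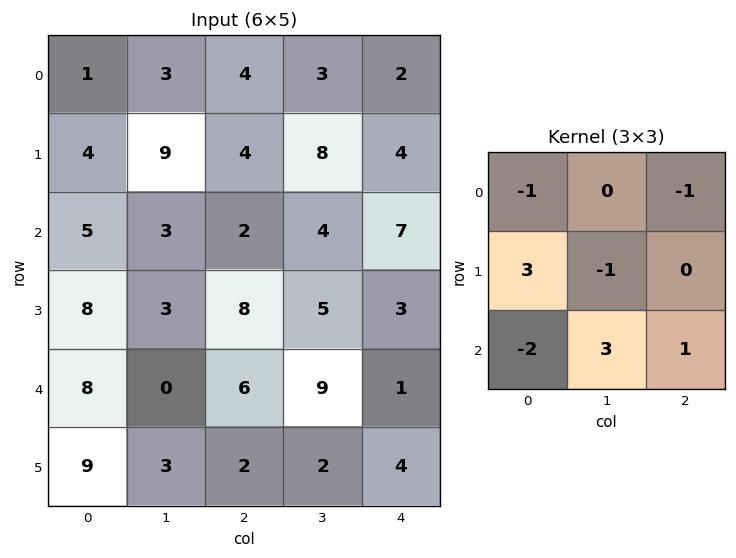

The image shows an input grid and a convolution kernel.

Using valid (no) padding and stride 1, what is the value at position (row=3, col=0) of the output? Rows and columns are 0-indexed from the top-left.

1

The receptive field on the input at this output position is [8 3 8 / 8 0 6 / 9 3 2]. Elementwise product with the kernel and sum: 8·-1 + 8·-1 + 8·3 + 0·-1 + 9·-2 + 3·3 + 2·1.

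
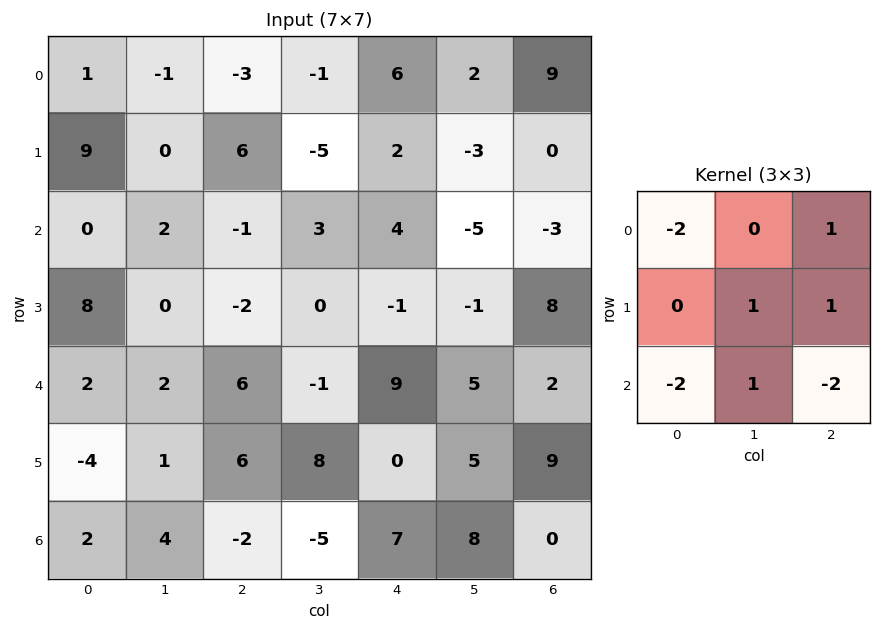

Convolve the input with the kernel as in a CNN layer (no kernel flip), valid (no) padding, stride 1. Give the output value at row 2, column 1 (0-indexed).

1

The receptive field on the input at this output position is [2 -1 3 / 0 -2 0 / 2 6 -1]. Elementwise product with the kernel and sum: 2·-2 + 3·1 + -2·1 + 0·1 + 2·-2 + 6·1 + -1·-2.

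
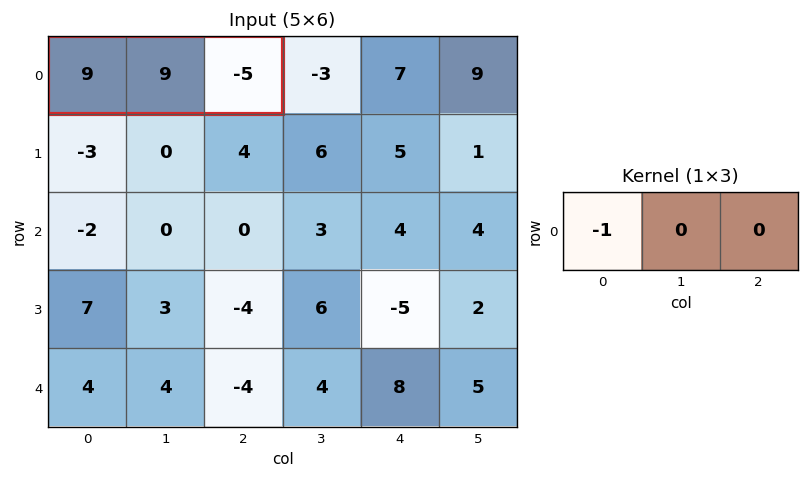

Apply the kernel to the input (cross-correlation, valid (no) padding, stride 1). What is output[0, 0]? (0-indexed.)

The receptive field on the input at this output position is [9 9 -5]. Elementwise product with the kernel and sum: 9·-1.

-9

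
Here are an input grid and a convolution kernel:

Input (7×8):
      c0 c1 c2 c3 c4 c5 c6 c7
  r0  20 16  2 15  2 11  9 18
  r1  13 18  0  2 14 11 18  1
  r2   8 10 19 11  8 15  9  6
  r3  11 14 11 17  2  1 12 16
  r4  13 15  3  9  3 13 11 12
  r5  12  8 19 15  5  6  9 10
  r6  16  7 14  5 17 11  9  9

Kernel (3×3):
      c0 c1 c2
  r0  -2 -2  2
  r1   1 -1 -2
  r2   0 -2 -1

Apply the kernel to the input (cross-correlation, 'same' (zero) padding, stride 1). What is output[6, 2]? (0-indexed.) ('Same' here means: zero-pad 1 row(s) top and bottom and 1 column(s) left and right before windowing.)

The receptive field on the zero-padded input at this output position is [8 19 15 / 7 14 5 / 0 0 0]. Elementwise product with the kernel and sum: 8·-2 + 19·-2 + 15·2 + 7·1 + 14·-1 + 5·-2 + 0·-2 + 0·-1.

-41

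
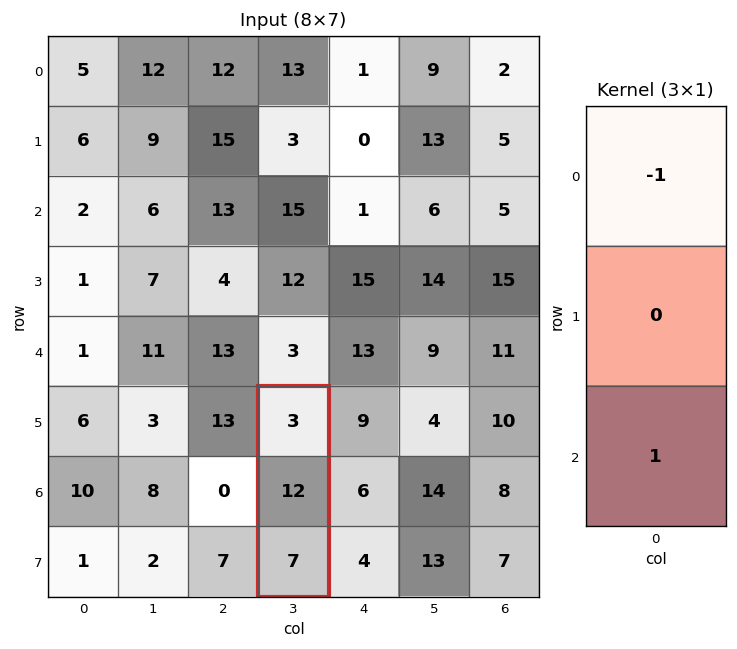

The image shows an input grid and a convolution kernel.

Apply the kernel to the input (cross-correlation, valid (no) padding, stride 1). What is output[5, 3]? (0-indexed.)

4

The receptive field on the input at this output position is [3 / 12 / 7]. Elementwise product with the kernel and sum: 3·-1 + 7·1.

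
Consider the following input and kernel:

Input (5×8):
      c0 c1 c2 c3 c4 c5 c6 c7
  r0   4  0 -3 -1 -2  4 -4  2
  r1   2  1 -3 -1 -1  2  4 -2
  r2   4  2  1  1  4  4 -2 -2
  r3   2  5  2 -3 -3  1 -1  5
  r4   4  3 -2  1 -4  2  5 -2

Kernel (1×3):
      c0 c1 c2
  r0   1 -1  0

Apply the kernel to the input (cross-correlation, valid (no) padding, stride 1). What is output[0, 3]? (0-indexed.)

1

The receptive field on the input at this output position is [-1 -2 4]. Elementwise product with the kernel and sum: -1·1 + -2·-1.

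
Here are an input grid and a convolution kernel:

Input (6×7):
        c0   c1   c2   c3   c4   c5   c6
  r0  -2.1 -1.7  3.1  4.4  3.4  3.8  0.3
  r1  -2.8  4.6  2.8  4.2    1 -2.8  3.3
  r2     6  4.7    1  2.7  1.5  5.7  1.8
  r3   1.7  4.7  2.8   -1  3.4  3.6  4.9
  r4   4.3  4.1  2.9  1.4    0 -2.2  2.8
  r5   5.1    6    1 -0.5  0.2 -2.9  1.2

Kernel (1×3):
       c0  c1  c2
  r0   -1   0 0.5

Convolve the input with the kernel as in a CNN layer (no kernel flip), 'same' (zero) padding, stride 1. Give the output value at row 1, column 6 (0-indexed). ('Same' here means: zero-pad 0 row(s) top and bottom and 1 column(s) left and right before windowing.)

2.8

The receptive field on the zero-padded input at this output position is [-2.8 3.3 0]. Elementwise product with the kernel and sum: -2.8·-1 + 0·0.5.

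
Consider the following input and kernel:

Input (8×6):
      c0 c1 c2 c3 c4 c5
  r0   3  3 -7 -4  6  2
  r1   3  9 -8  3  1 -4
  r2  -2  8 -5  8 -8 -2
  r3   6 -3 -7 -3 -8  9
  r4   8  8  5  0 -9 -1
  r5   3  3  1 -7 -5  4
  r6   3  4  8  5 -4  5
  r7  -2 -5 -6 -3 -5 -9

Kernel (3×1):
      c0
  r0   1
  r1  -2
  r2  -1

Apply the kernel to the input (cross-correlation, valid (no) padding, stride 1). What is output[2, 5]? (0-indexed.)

The receptive field on the input at this output position is [-2 / 9 / -1]. Elementwise product with the kernel and sum: -2·1 + 9·-2 + -1·-1.

-19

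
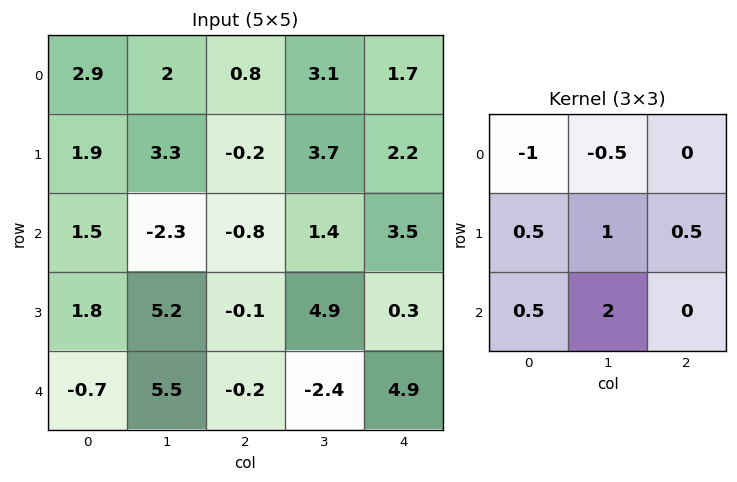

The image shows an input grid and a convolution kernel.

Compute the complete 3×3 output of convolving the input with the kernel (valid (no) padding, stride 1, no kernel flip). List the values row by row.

-3.6 -1.85 4.75
5.8 -2.05 10.85
16.35 10 0.2

Output[0,0]: The receptive field on the input at this output position is [2.9 2 0.8 / 1.9 3.3 -0.2 / 1.5 -2.3 -0.8]. Elementwise product with the kernel and sum: 2.9·-1 + 2·-0.5 + 1.9·0.5 + 3.3·1 + -0.2·0.5 + 1.5·0.5 + -2.3·2.
Output[0,1]: The receptive field on the input at this output position is [2 0.8 3.1 / 3.3 -0.2 3.7 / -2.3 -0.8 1.4]. Elementwise product with the kernel and sum: 2·-1 + 0.8·-0.5 + 3.3·0.5 + -0.2·1 + 3.7·0.5 + -2.3·0.5 + -0.8·2.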